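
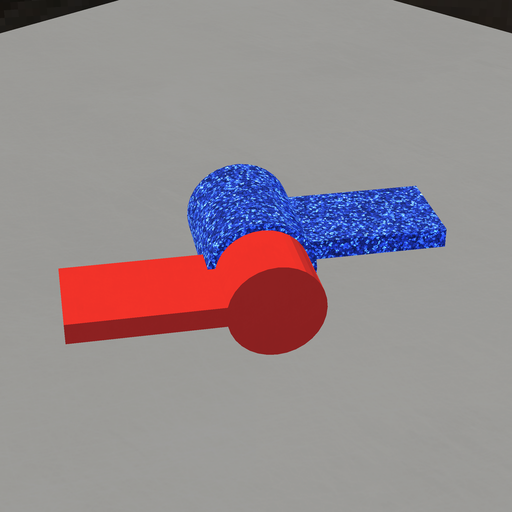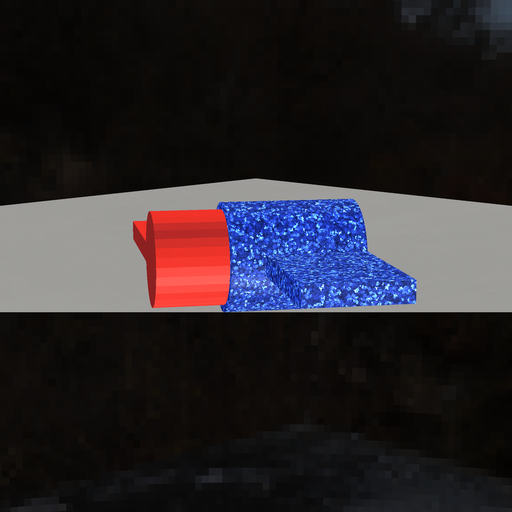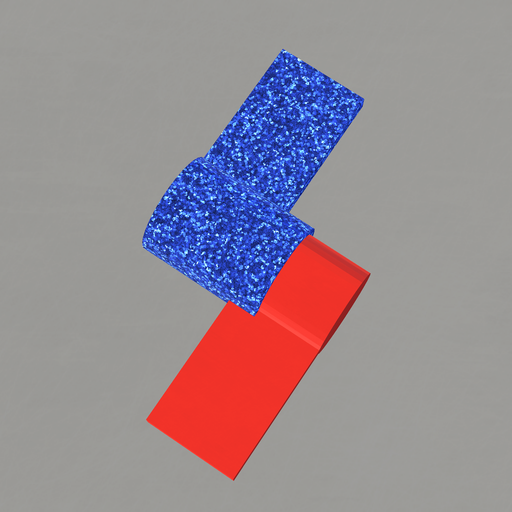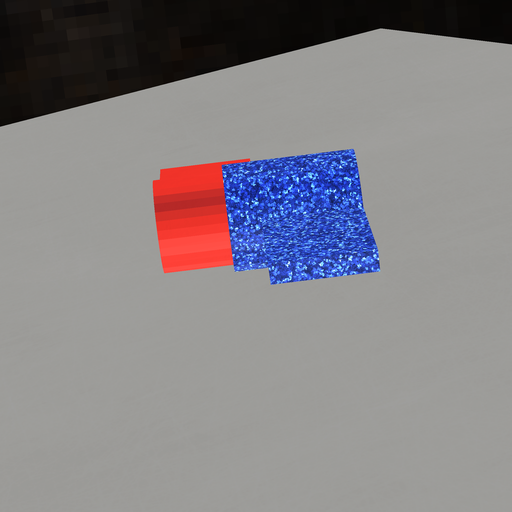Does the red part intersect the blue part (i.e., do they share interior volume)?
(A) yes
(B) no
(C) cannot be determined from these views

(A) yes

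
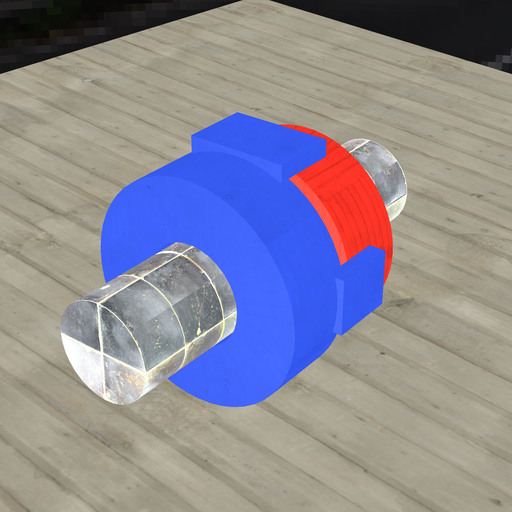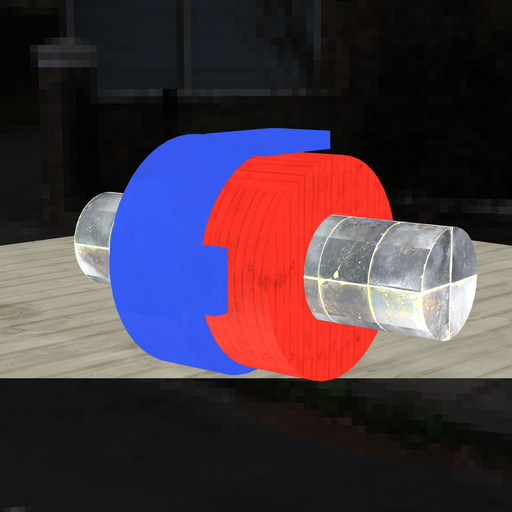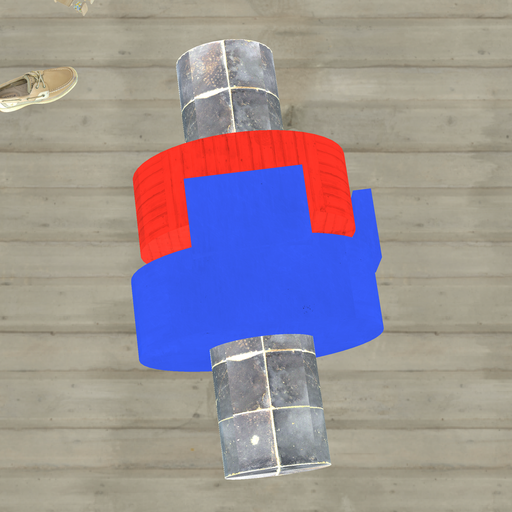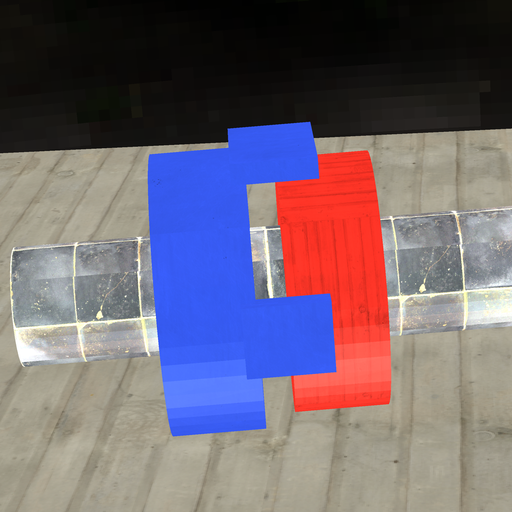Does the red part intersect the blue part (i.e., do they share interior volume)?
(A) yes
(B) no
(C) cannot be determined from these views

(B) no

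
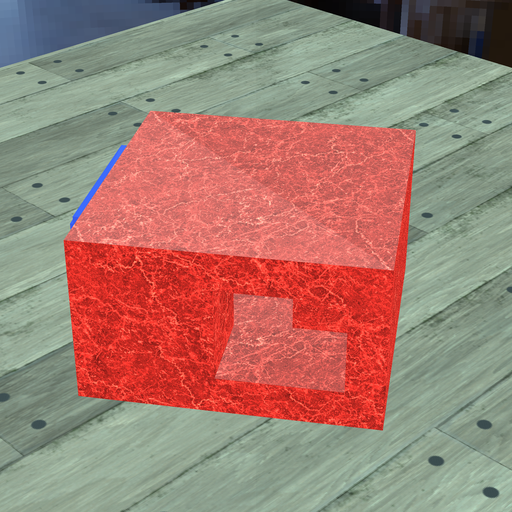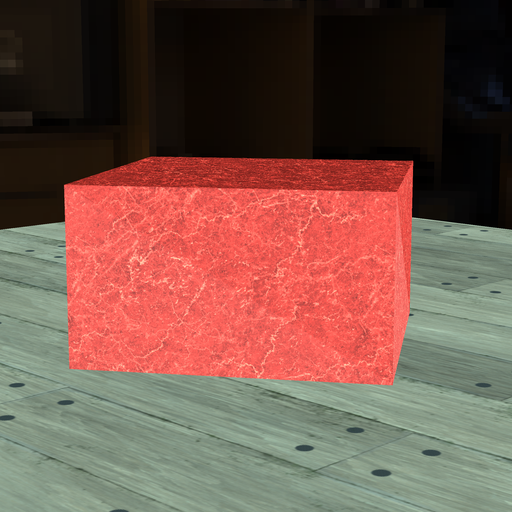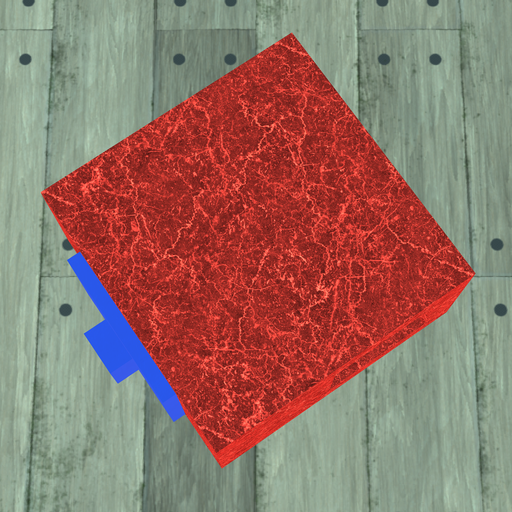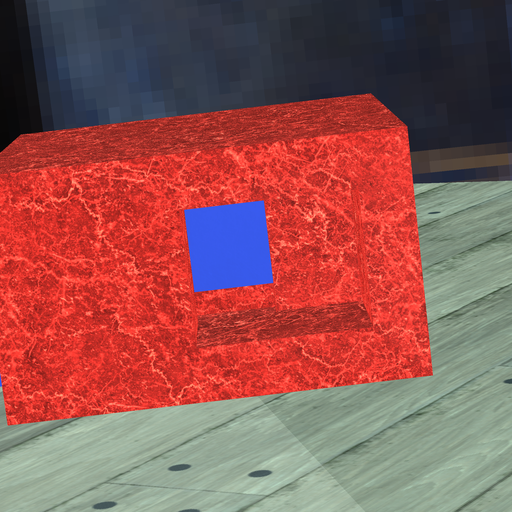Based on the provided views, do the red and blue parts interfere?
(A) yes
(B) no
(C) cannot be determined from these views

(A) yes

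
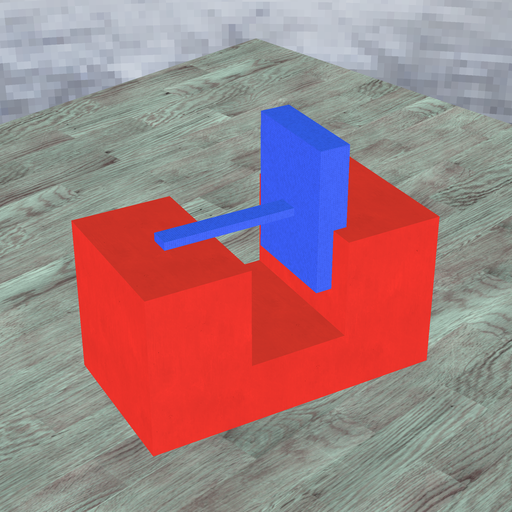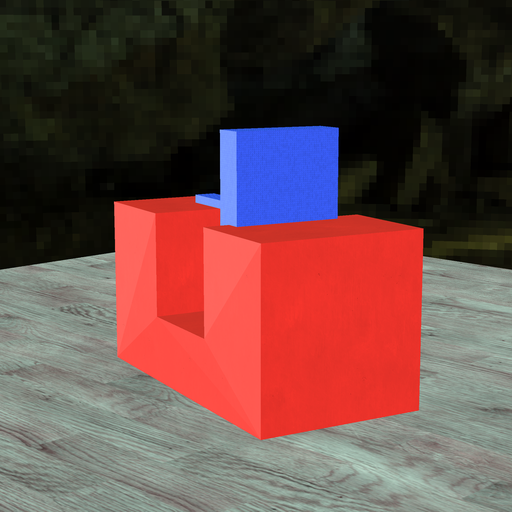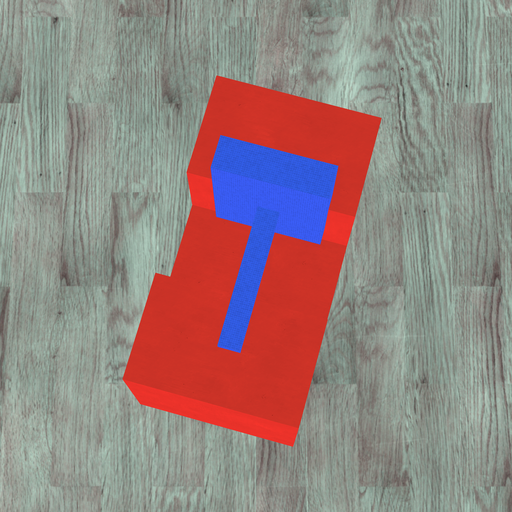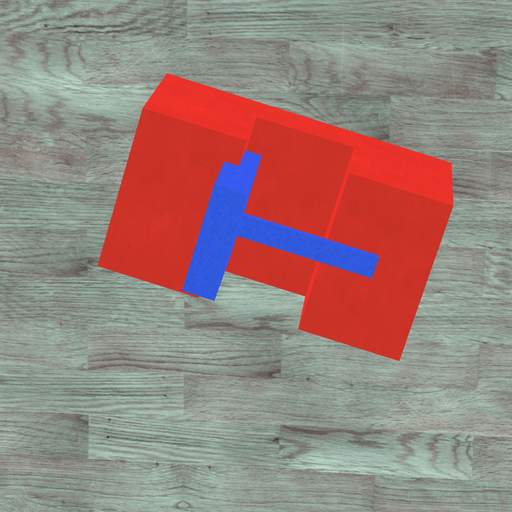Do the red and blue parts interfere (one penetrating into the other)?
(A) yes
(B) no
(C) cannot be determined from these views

(A) yes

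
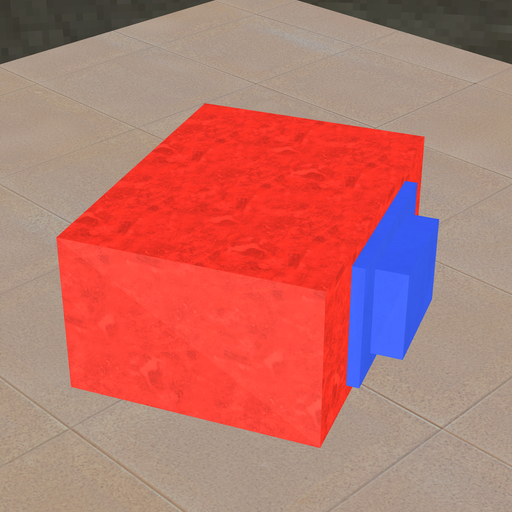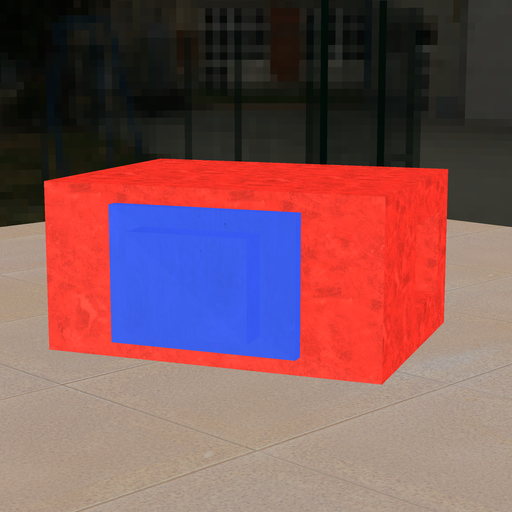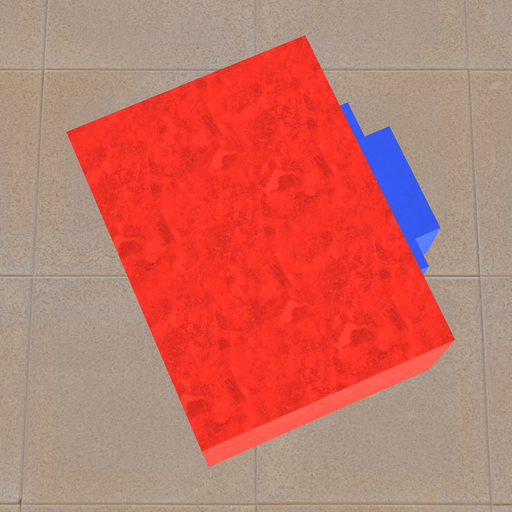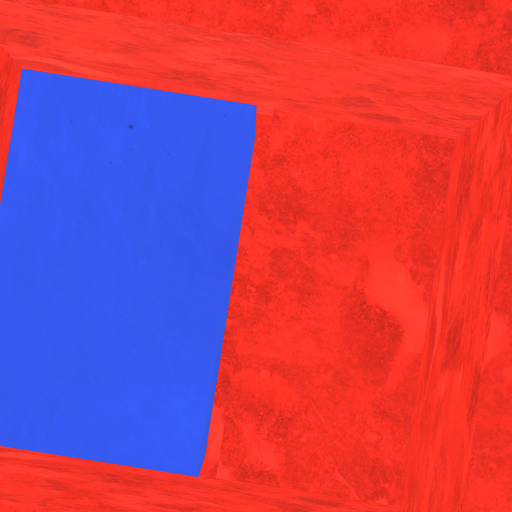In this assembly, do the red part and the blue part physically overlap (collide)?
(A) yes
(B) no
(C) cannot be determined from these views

(B) no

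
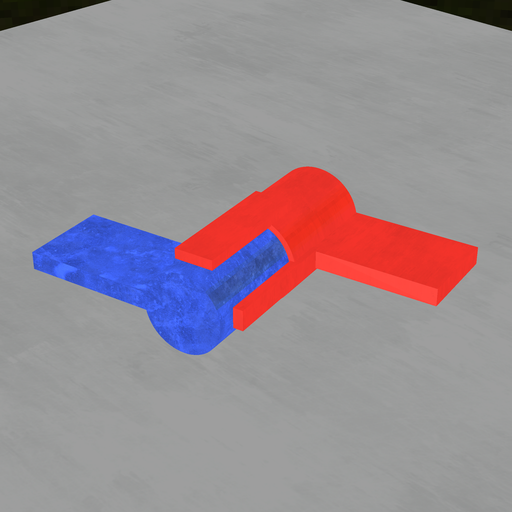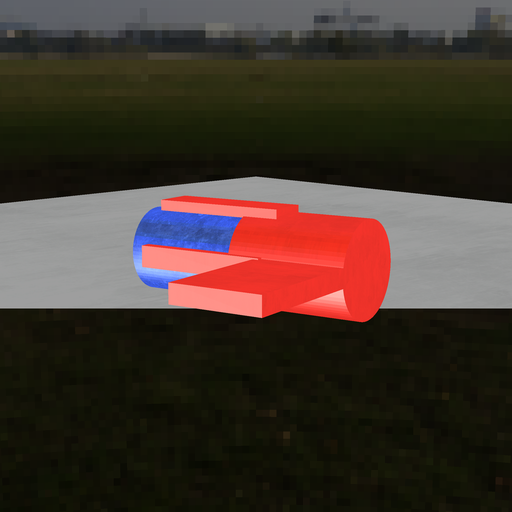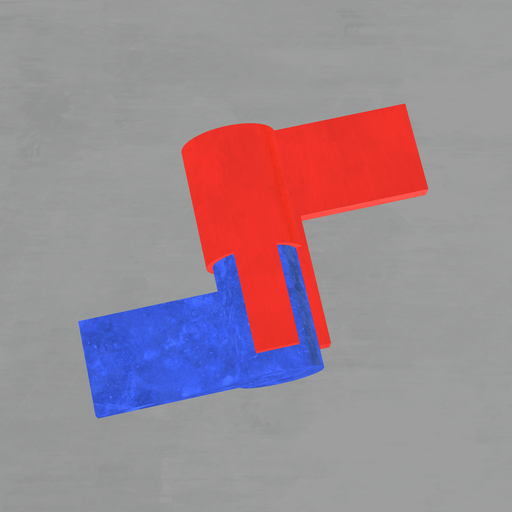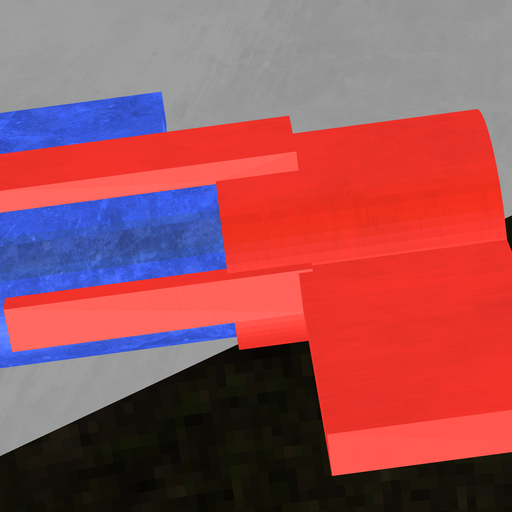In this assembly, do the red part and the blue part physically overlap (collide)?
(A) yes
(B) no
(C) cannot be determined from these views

(A) yes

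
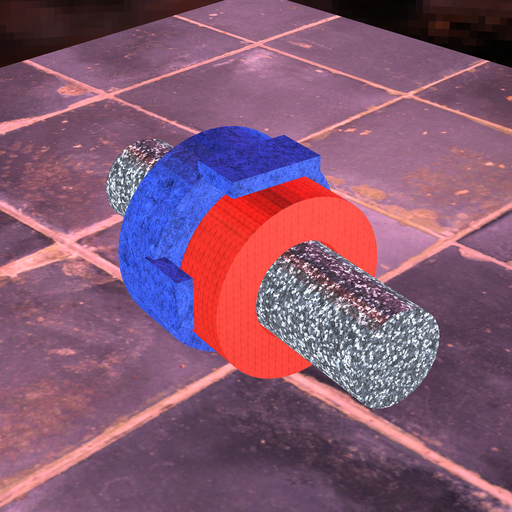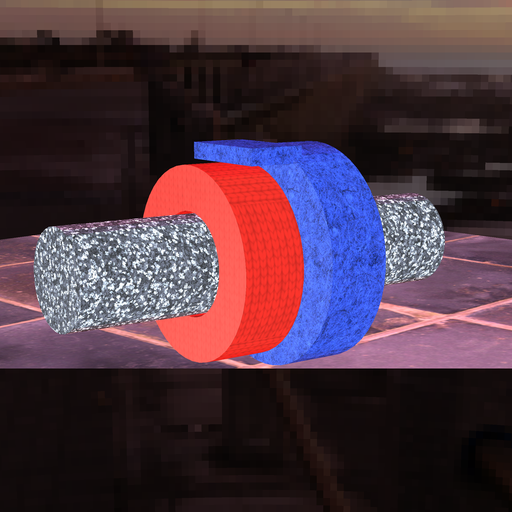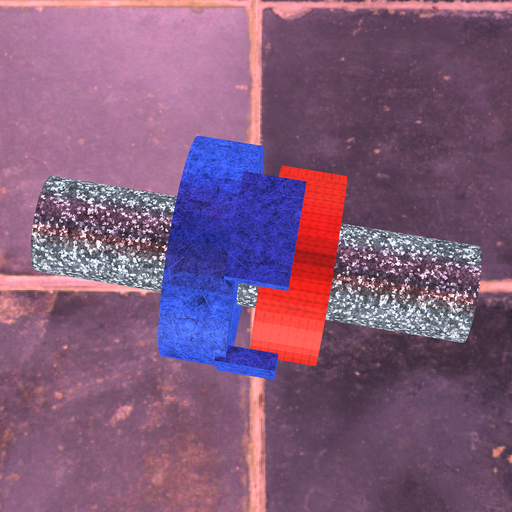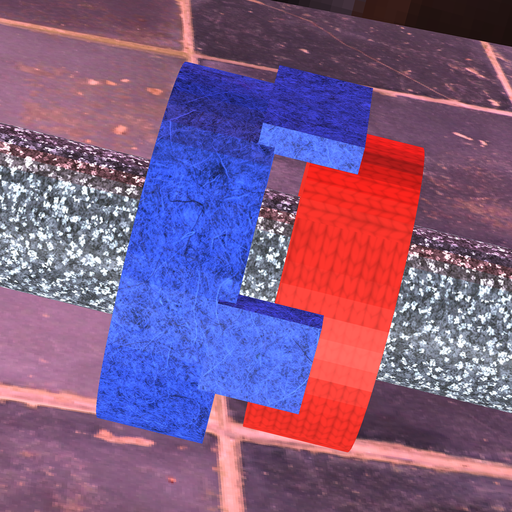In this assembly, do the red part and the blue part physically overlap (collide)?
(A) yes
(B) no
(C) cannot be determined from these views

(B) no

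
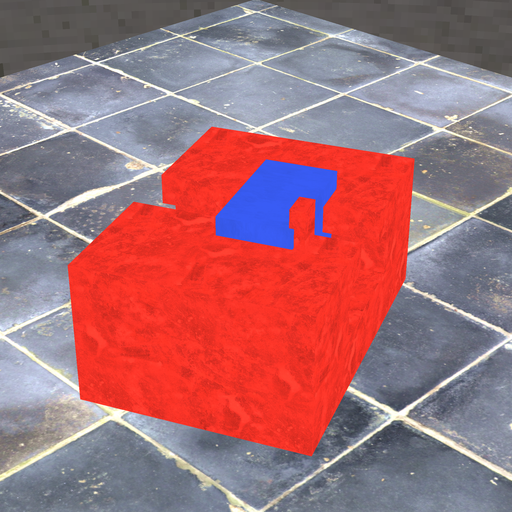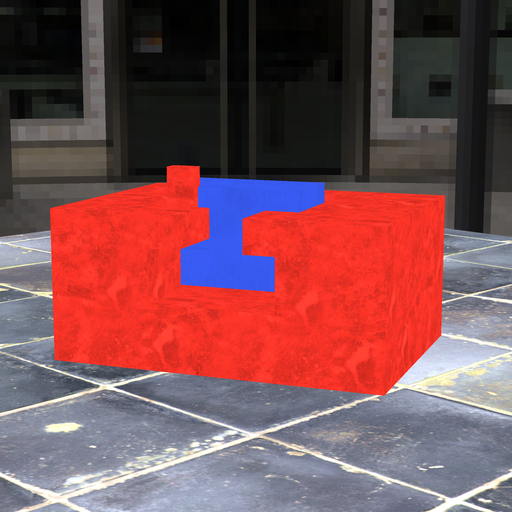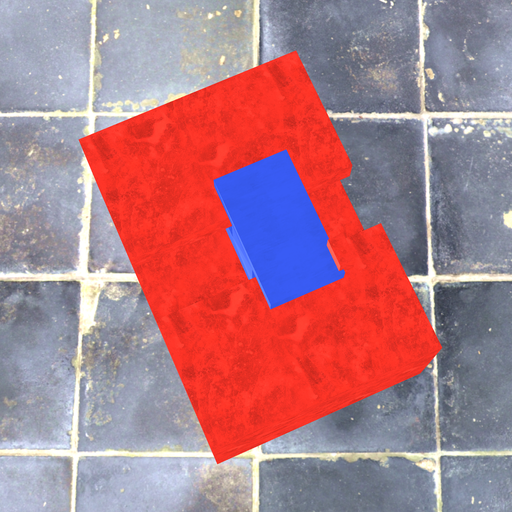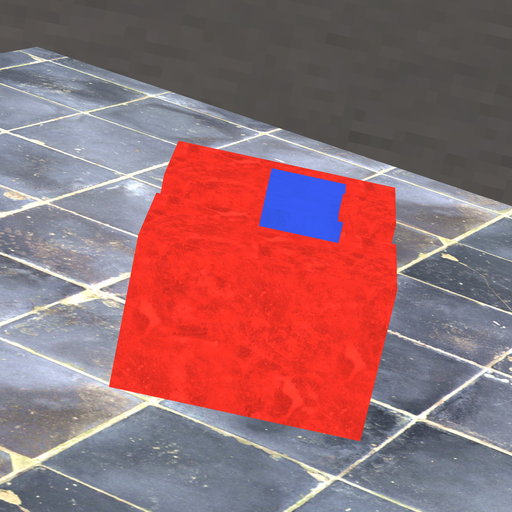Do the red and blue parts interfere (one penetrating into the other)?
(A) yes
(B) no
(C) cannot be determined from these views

(A) yes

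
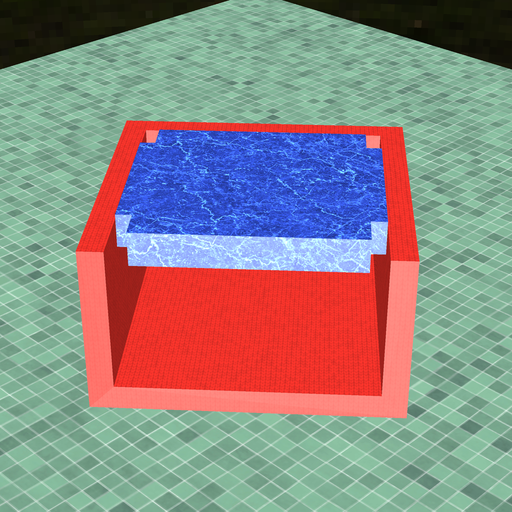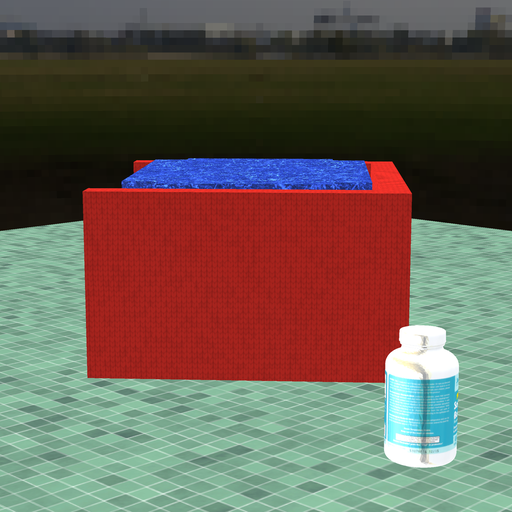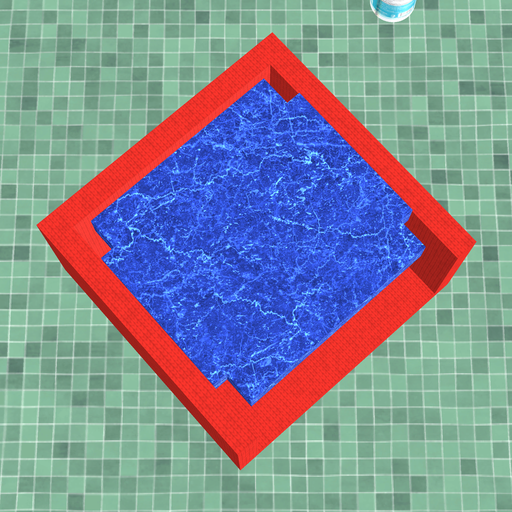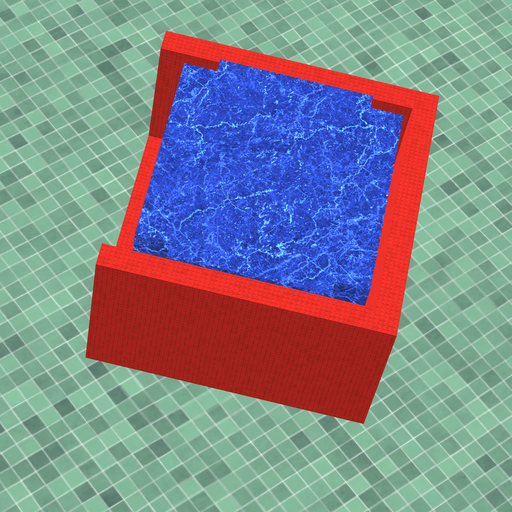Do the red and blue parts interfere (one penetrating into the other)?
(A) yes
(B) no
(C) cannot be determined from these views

(B) no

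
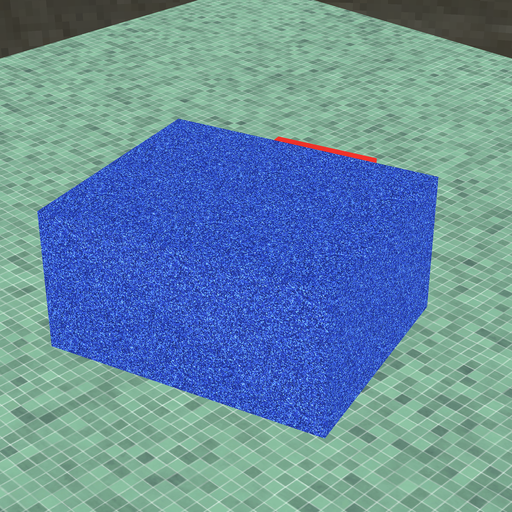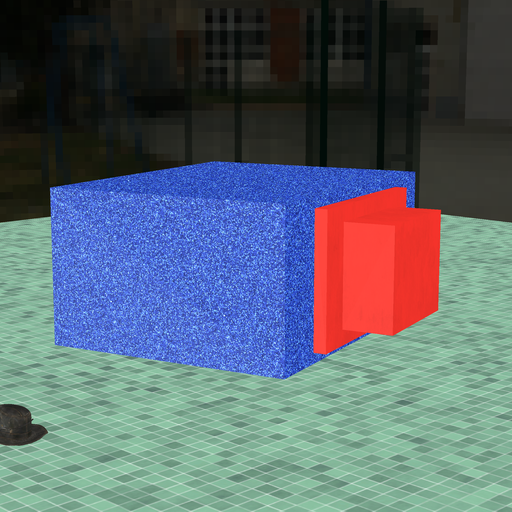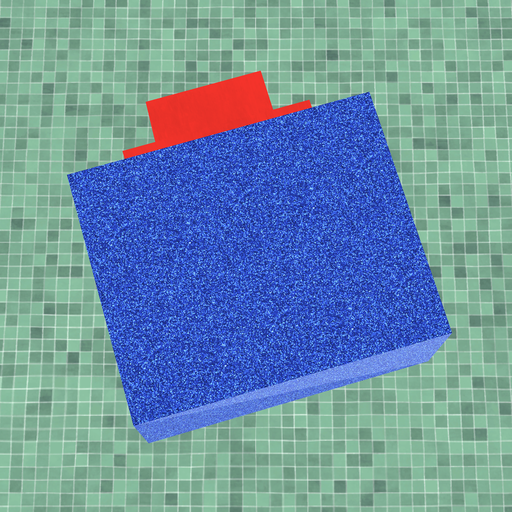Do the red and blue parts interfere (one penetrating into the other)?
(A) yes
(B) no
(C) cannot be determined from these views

(C) cannot be determined from these views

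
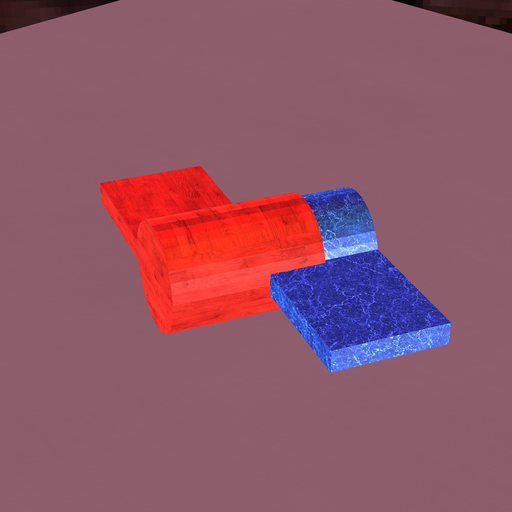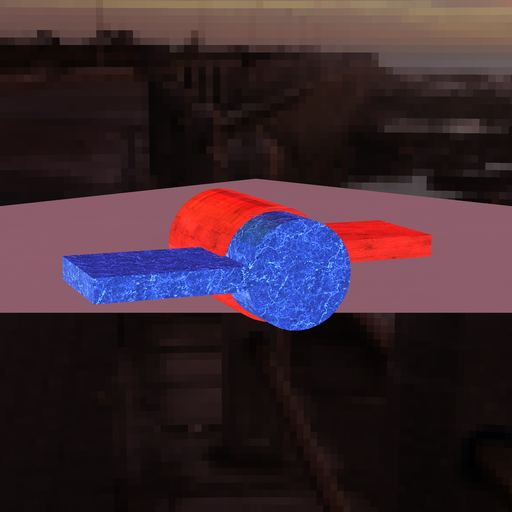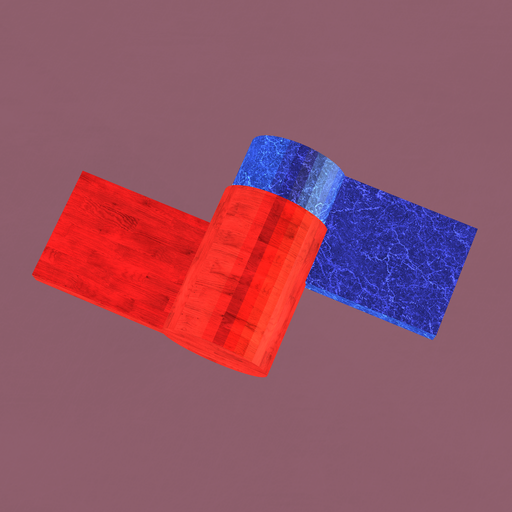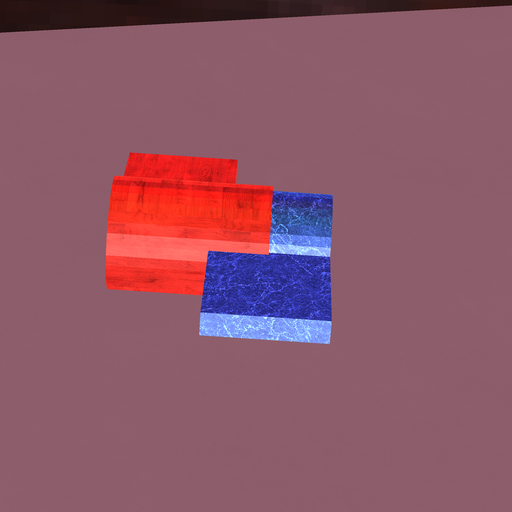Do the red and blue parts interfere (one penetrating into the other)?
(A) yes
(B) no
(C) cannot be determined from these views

(A) yes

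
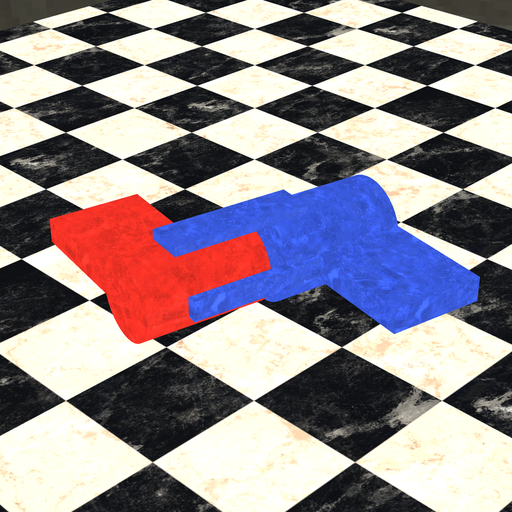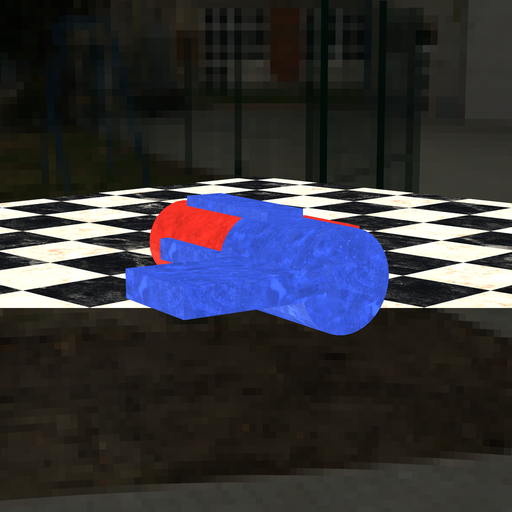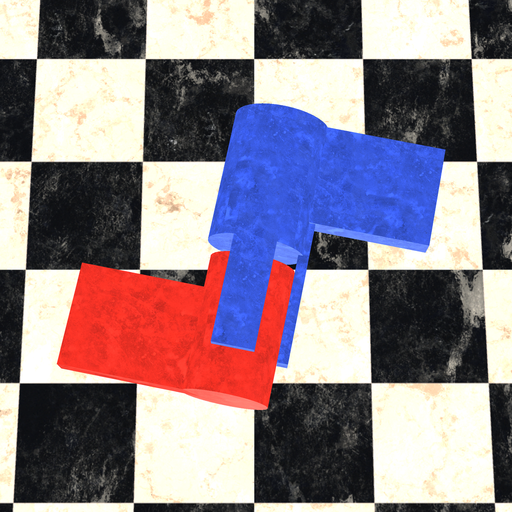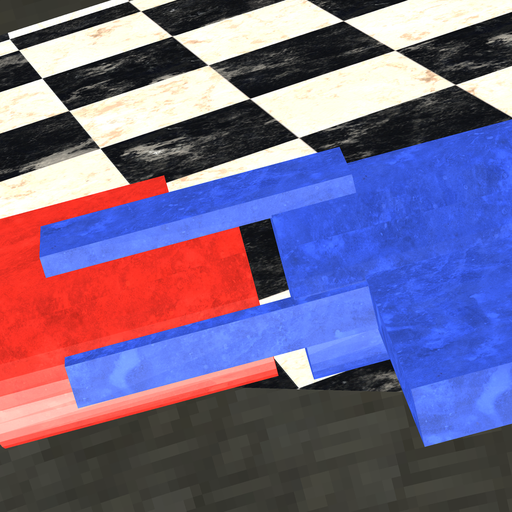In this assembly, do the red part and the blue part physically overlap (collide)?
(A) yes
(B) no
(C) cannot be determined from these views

(B) no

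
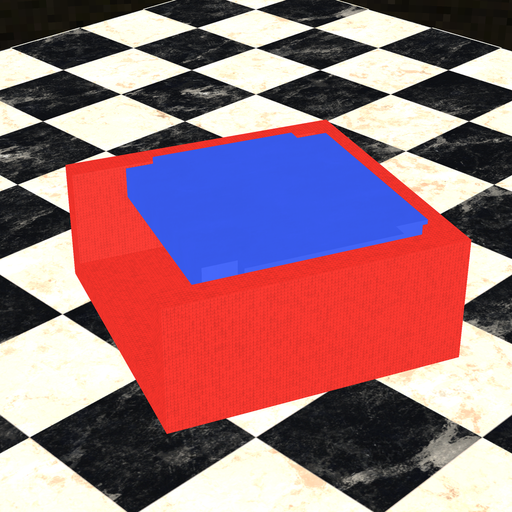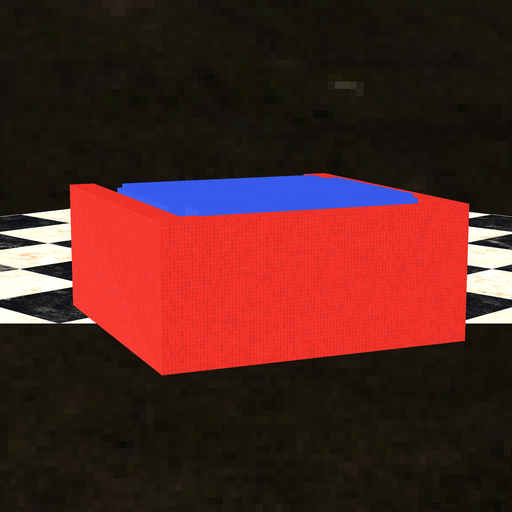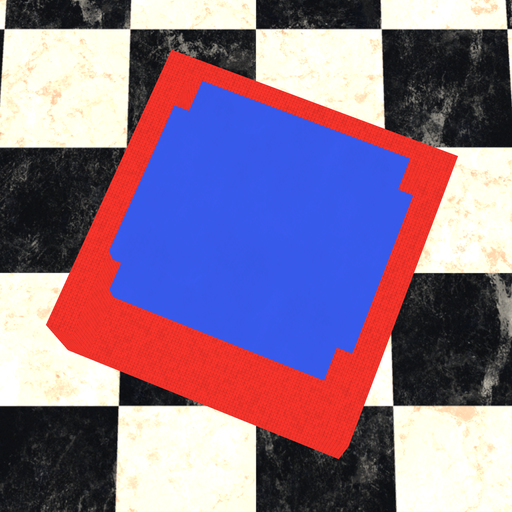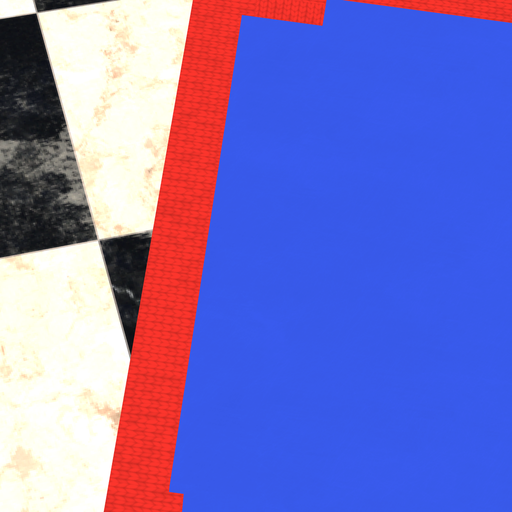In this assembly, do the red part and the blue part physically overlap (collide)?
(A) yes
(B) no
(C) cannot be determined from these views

(A) yes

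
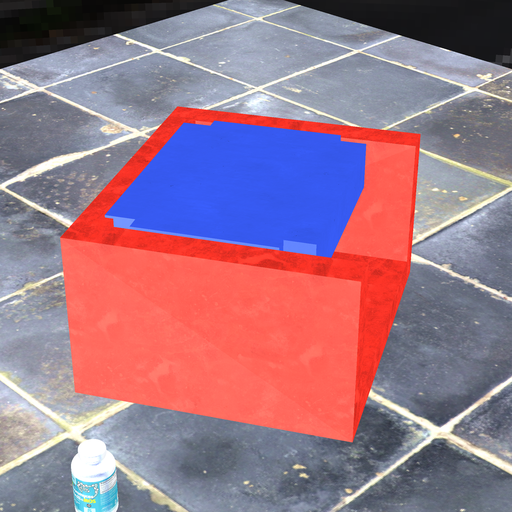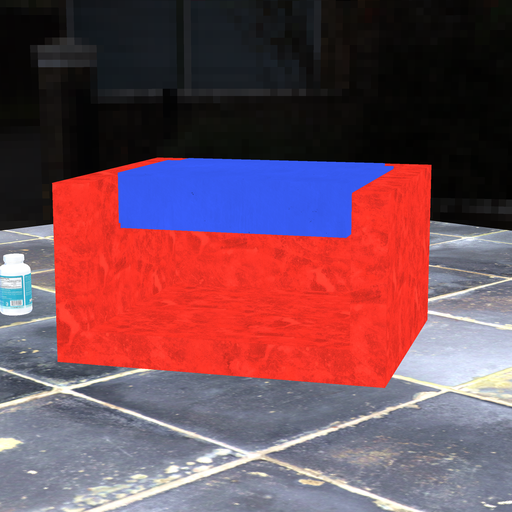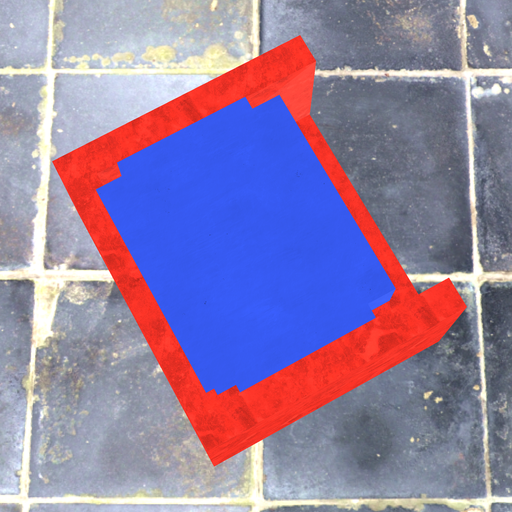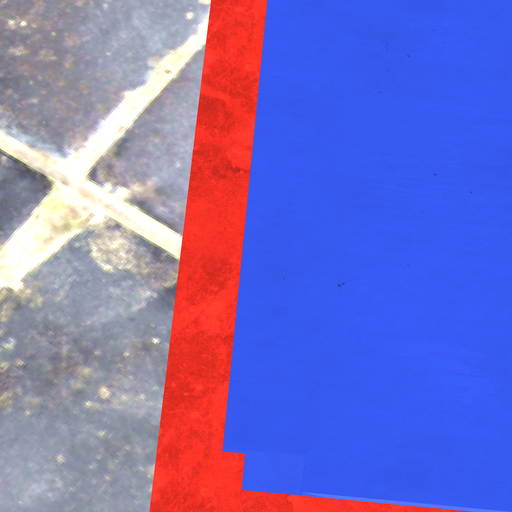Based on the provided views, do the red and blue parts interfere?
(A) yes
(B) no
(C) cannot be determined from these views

(A) yes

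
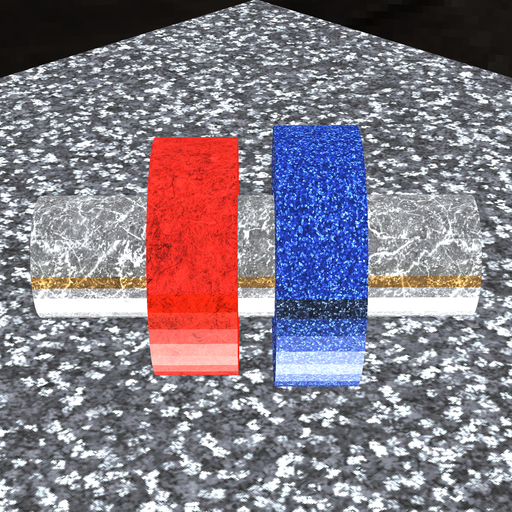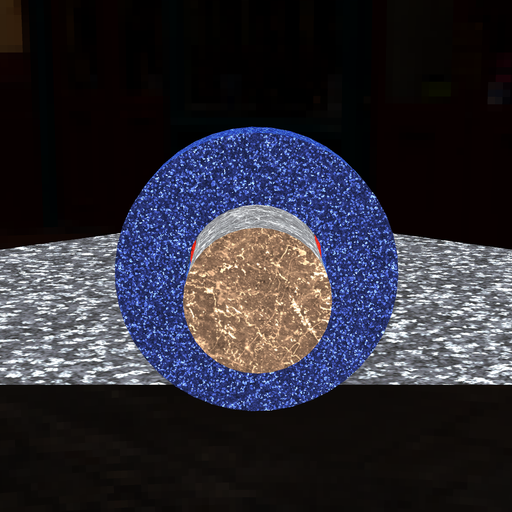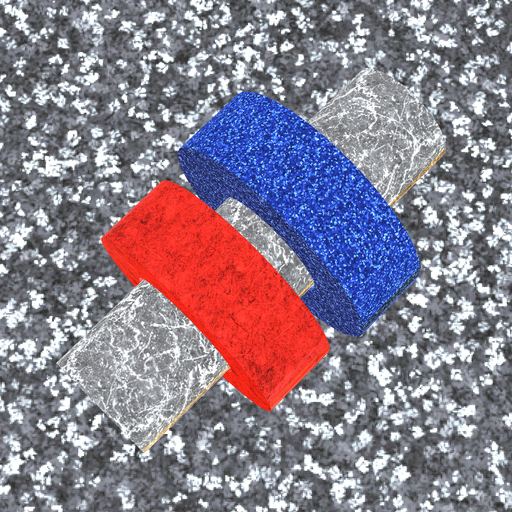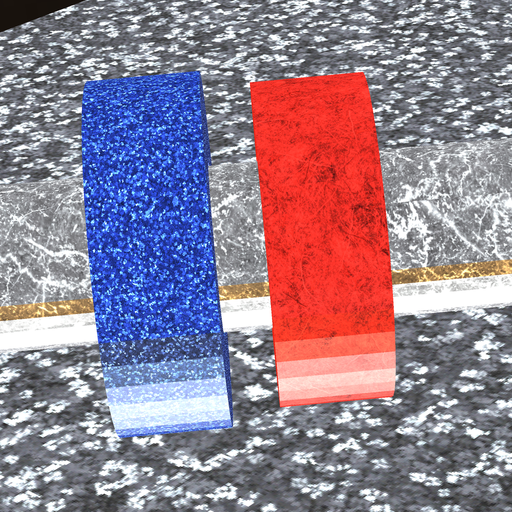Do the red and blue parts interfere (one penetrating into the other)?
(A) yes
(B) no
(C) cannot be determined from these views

(B) no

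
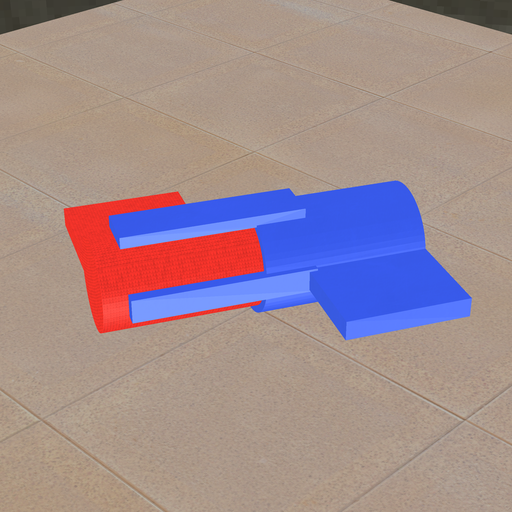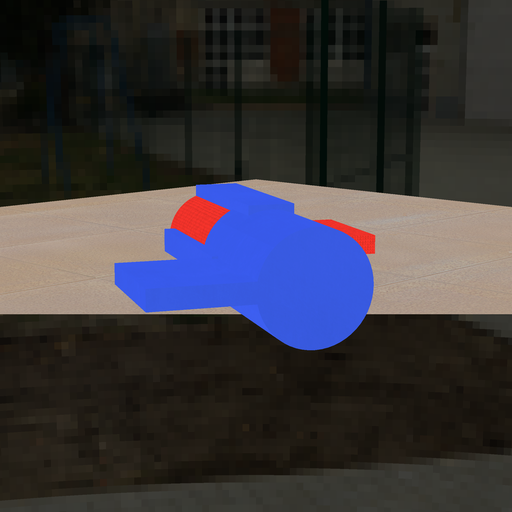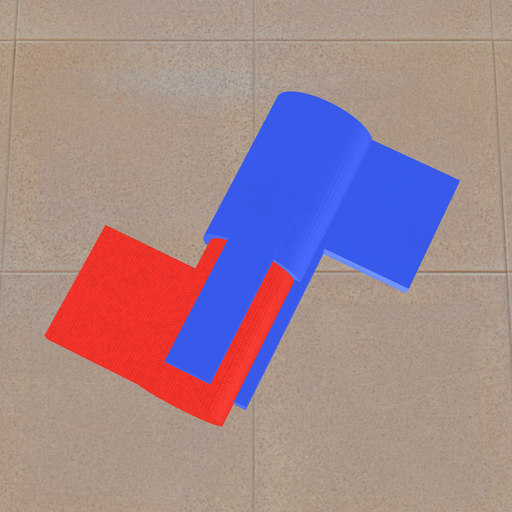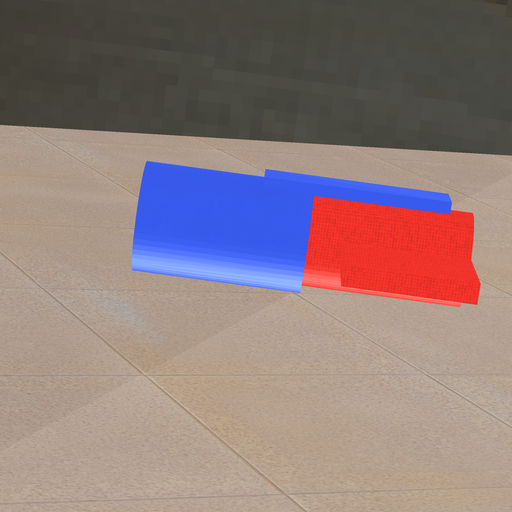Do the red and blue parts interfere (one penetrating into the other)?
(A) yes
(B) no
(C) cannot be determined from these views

(A) yes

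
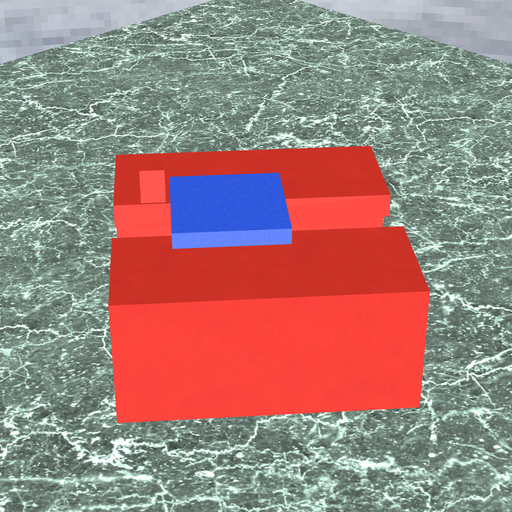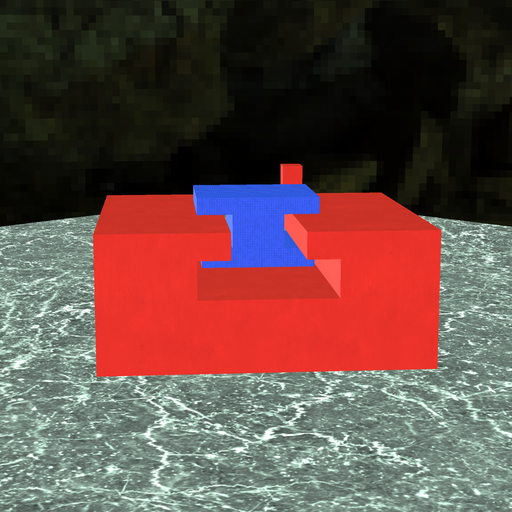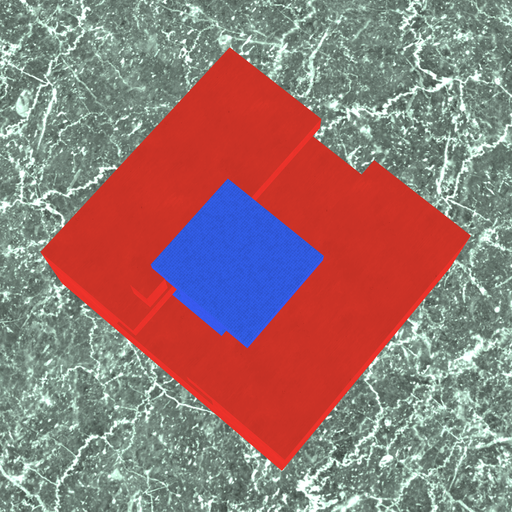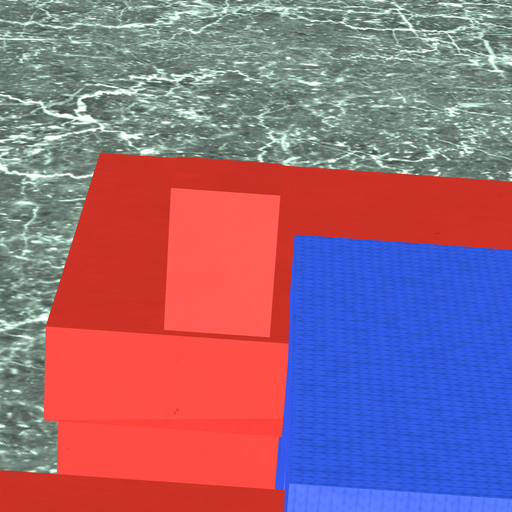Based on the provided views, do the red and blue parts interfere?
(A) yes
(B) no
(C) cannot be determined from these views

(B) no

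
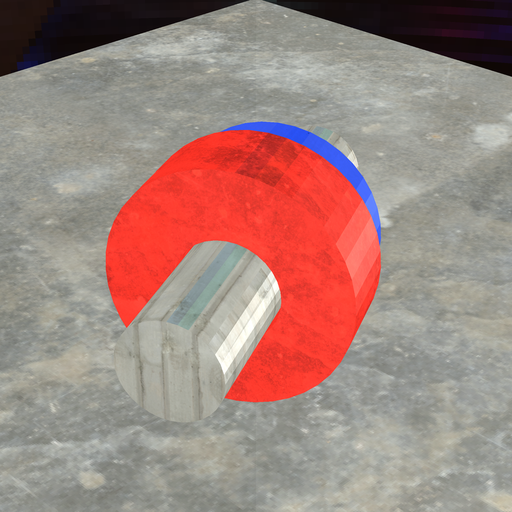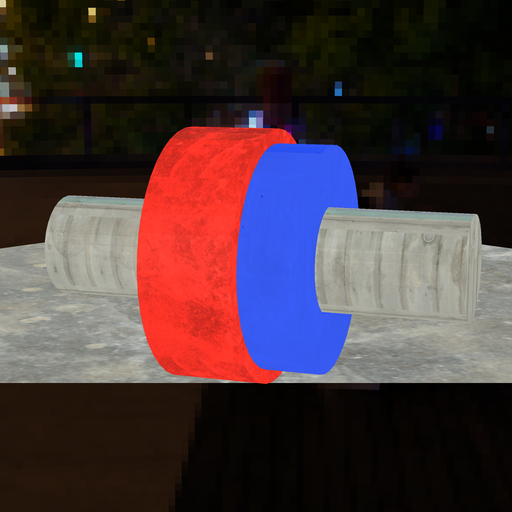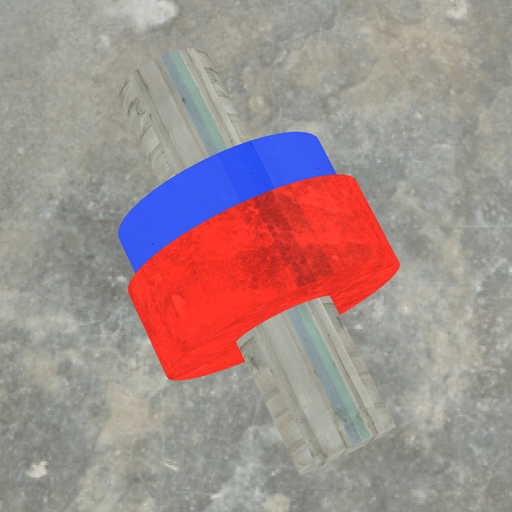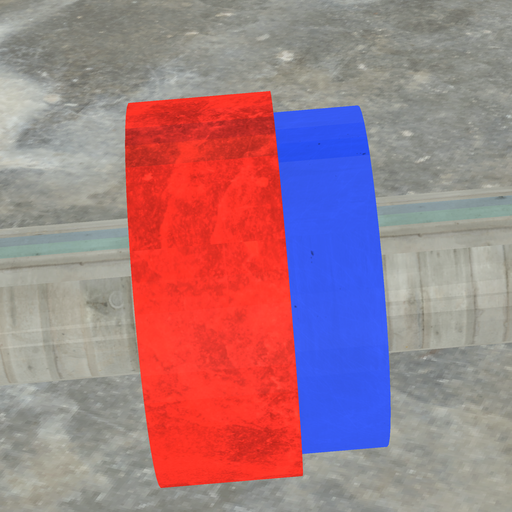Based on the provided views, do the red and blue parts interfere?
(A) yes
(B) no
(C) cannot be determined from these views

(A) yes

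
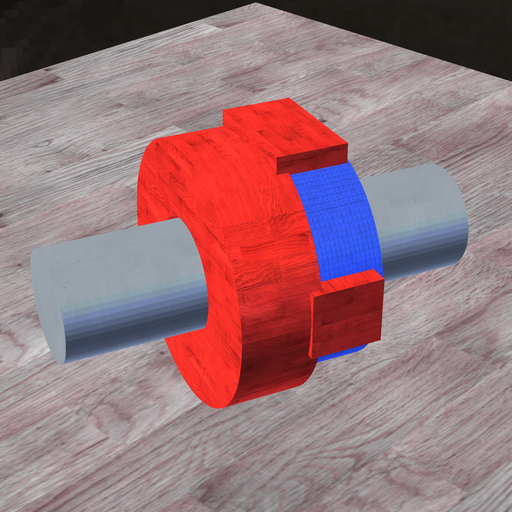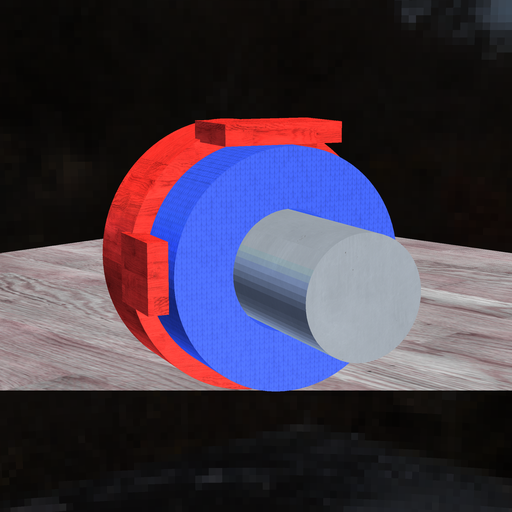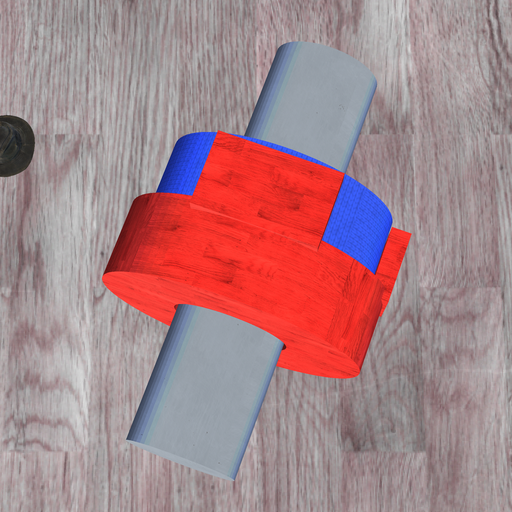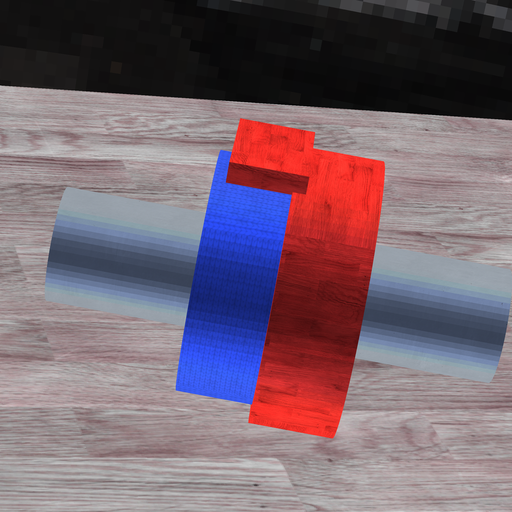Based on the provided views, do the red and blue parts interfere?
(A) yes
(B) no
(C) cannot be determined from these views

(A) yes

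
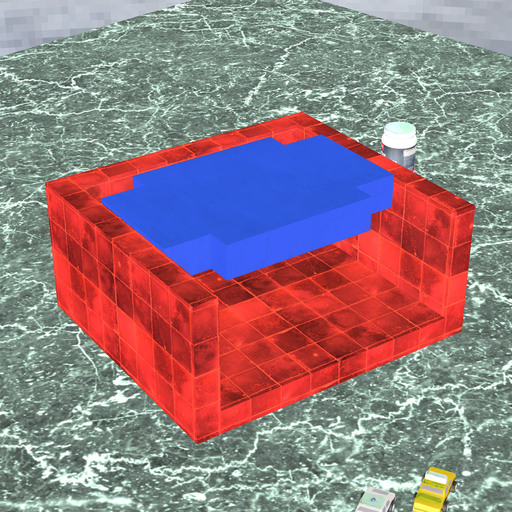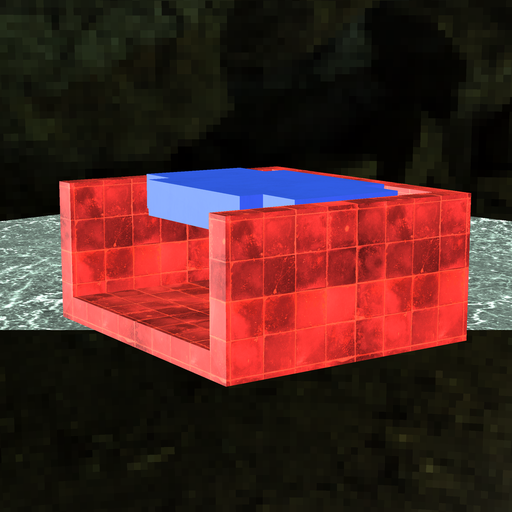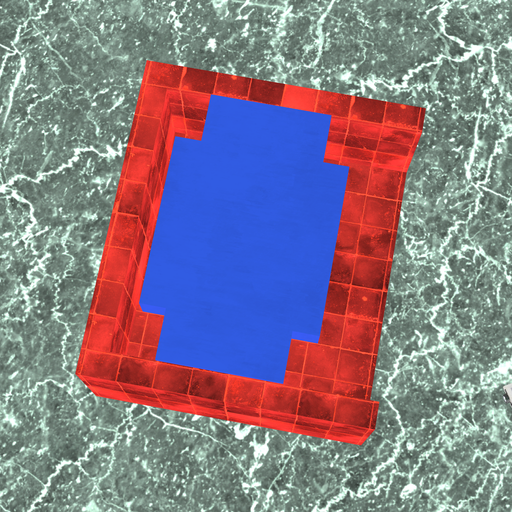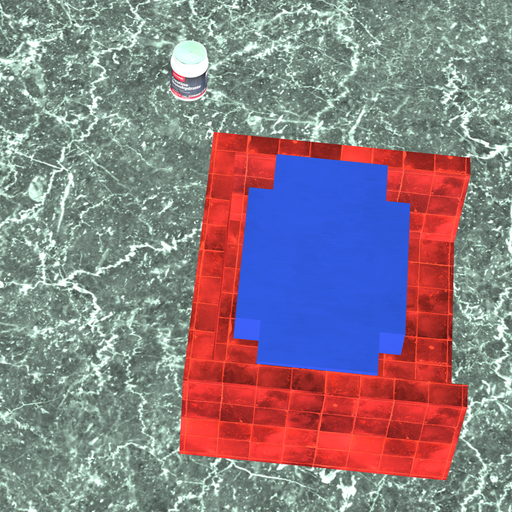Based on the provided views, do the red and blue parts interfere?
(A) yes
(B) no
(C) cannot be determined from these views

(B) no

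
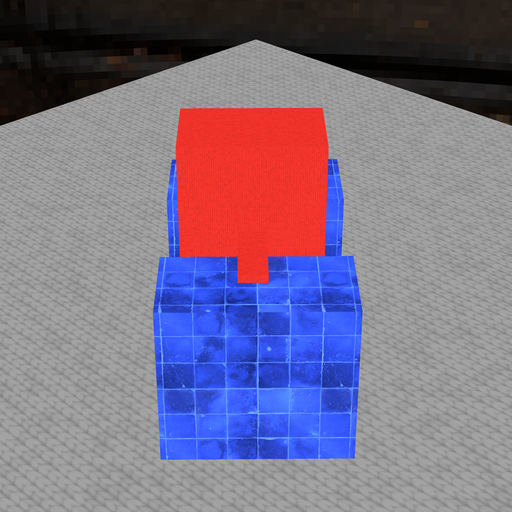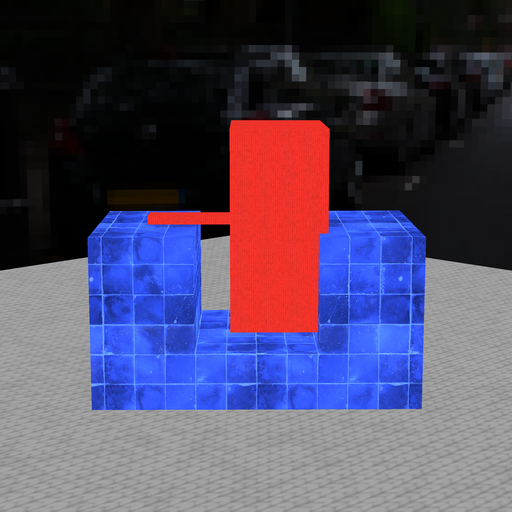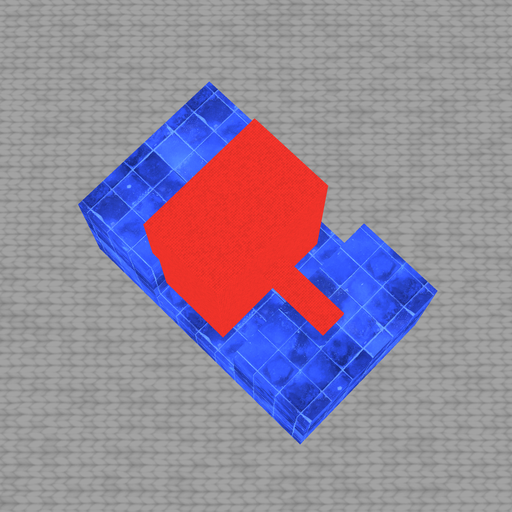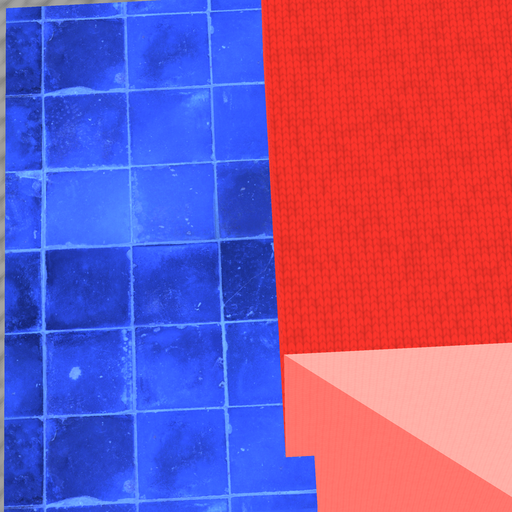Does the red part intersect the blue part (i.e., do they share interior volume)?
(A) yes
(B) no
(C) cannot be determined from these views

(A) yes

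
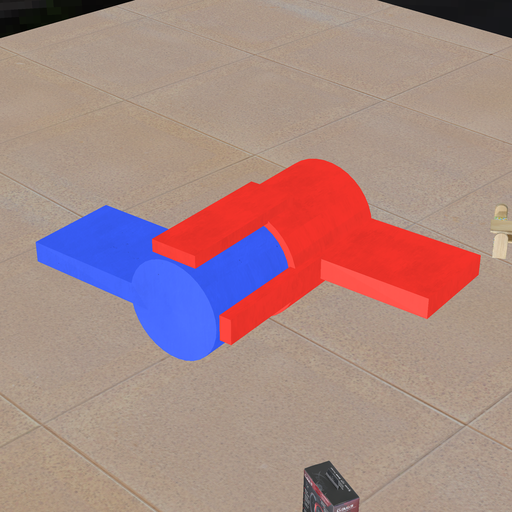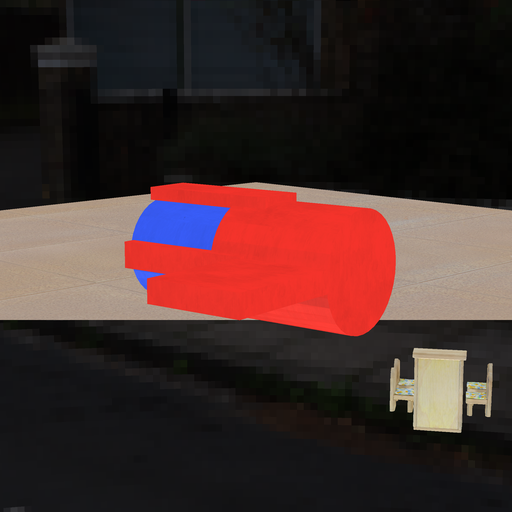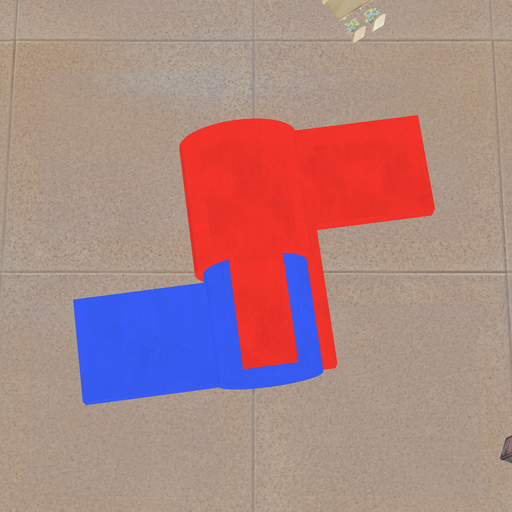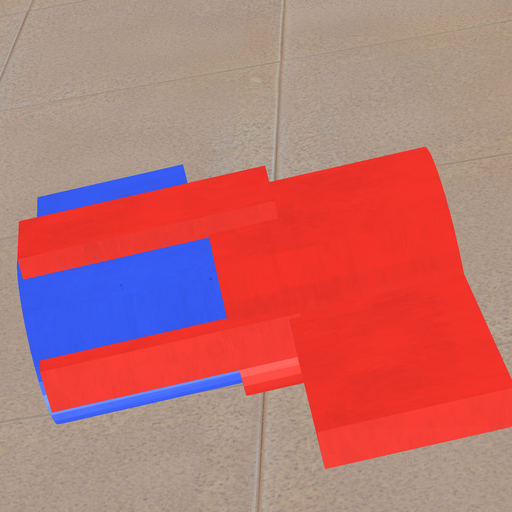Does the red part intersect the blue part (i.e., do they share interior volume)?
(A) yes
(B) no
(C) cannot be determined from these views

(A) yes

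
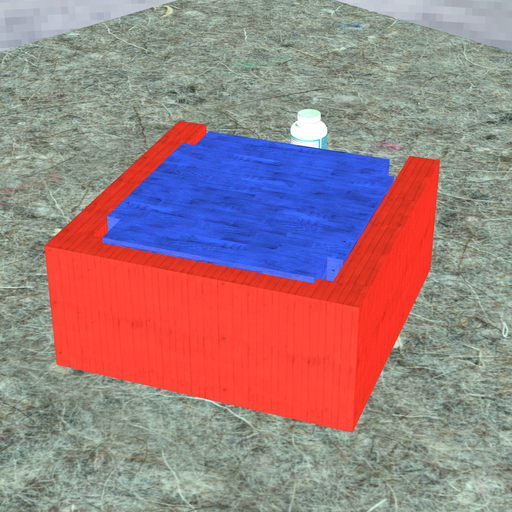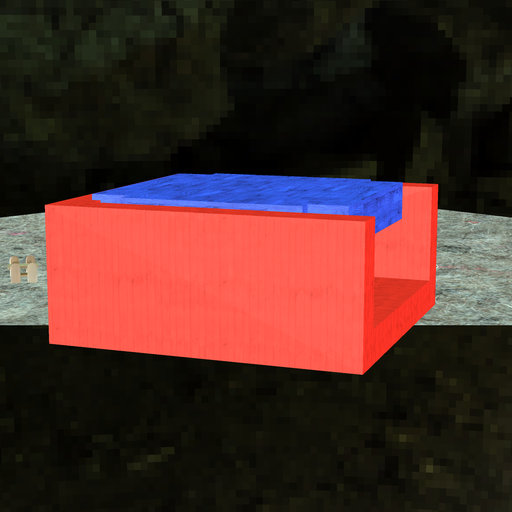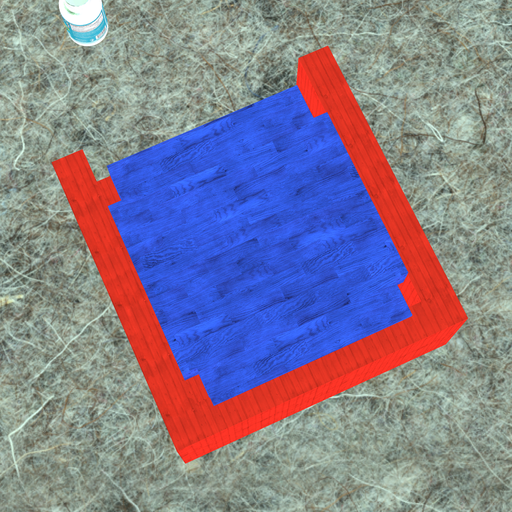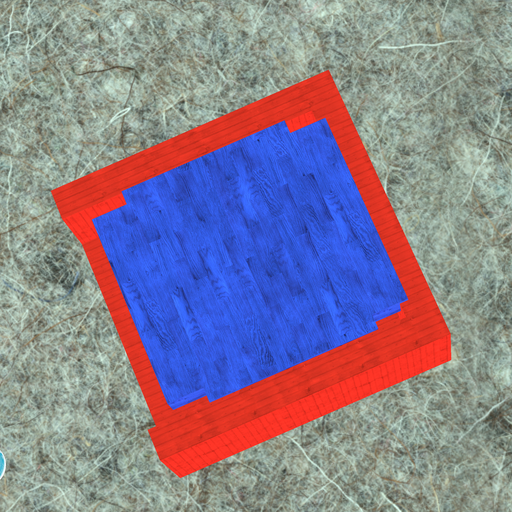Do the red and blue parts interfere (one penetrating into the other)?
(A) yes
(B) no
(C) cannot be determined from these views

(A) yes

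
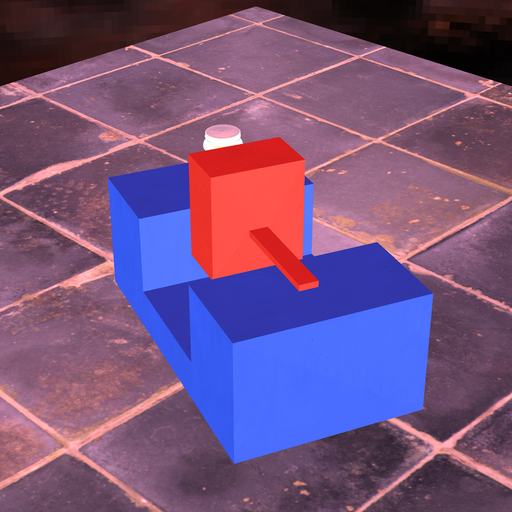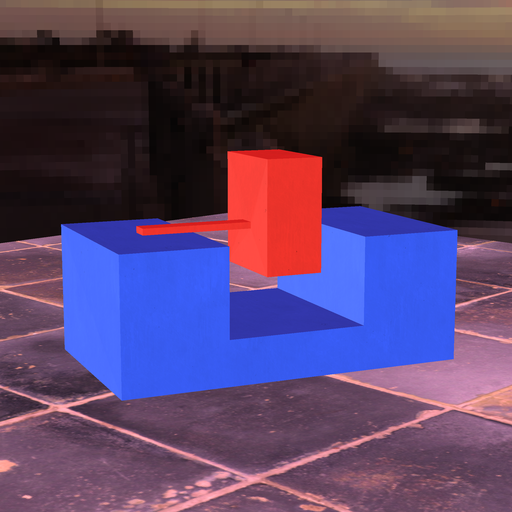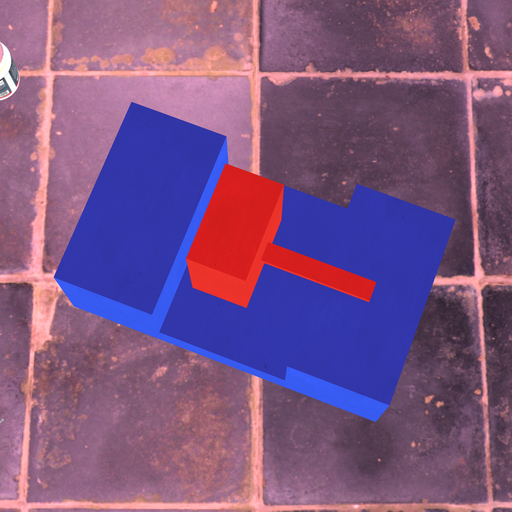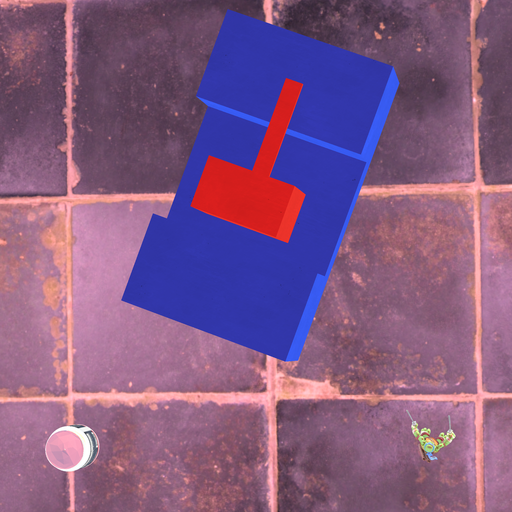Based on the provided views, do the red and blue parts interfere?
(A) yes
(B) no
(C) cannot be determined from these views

(B) no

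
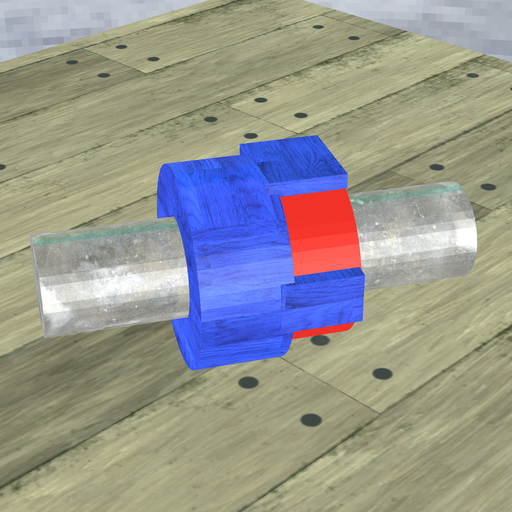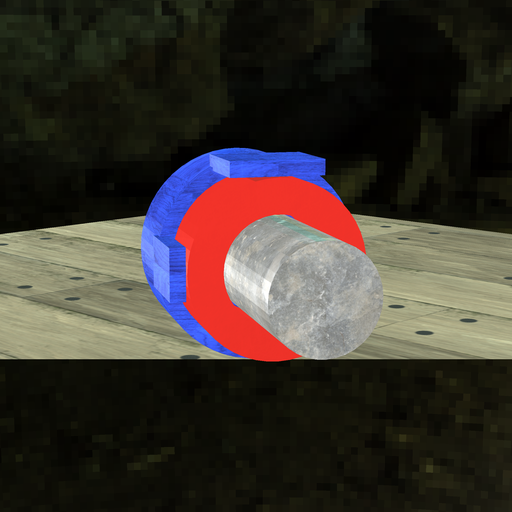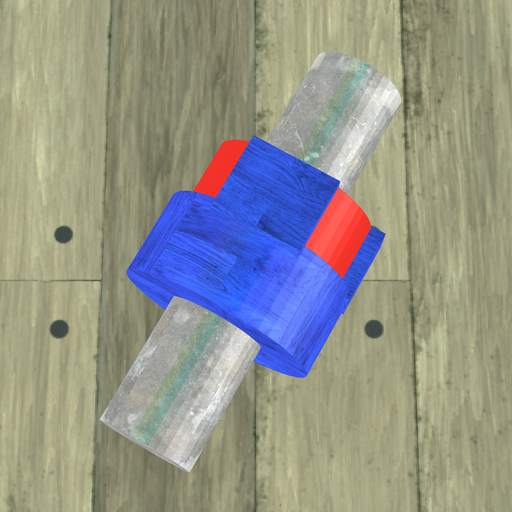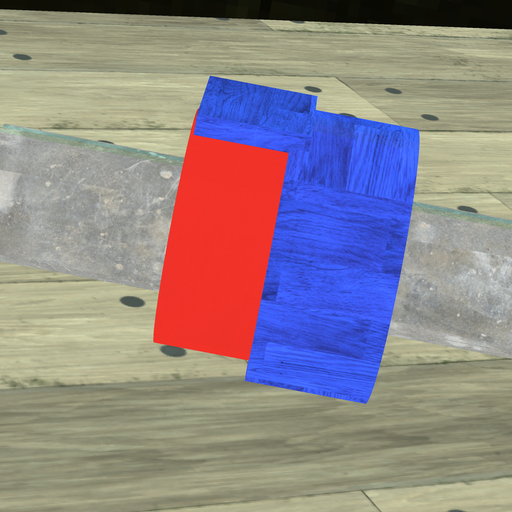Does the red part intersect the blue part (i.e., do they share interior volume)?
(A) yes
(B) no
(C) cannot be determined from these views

(A) yes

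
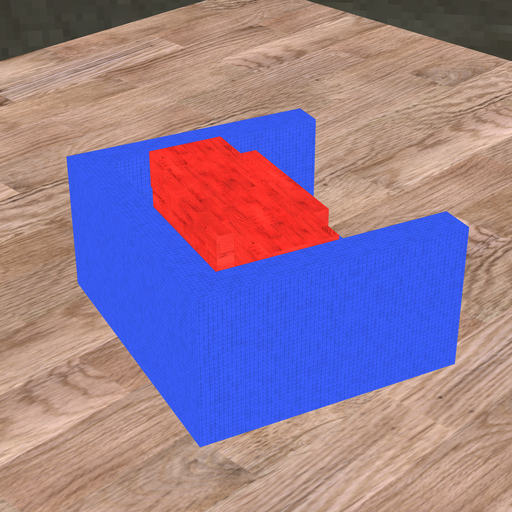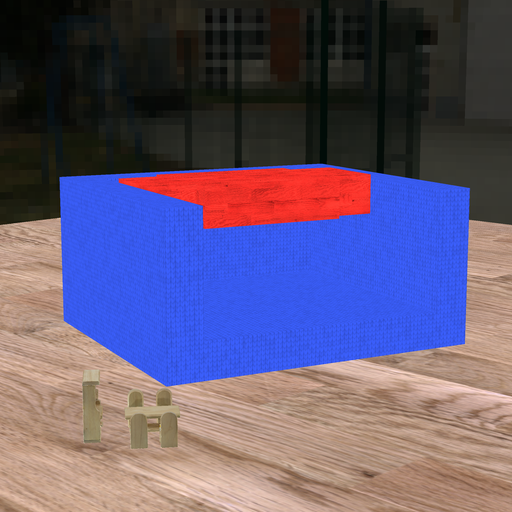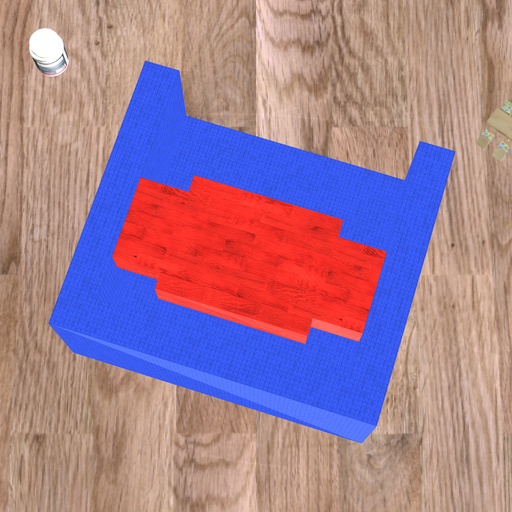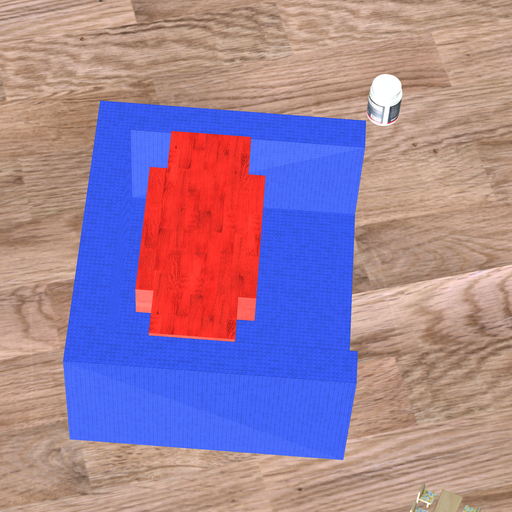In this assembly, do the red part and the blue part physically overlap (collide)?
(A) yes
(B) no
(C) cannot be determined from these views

(B) no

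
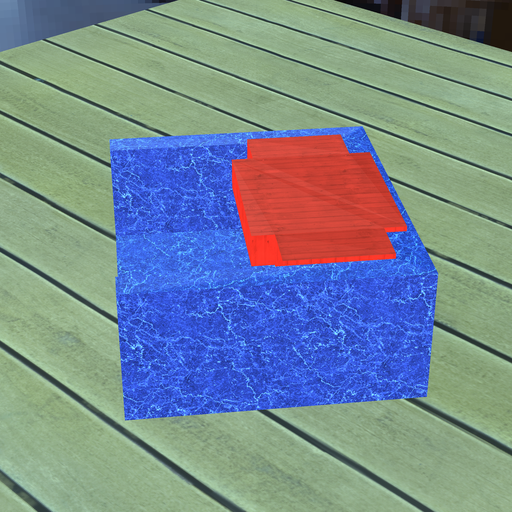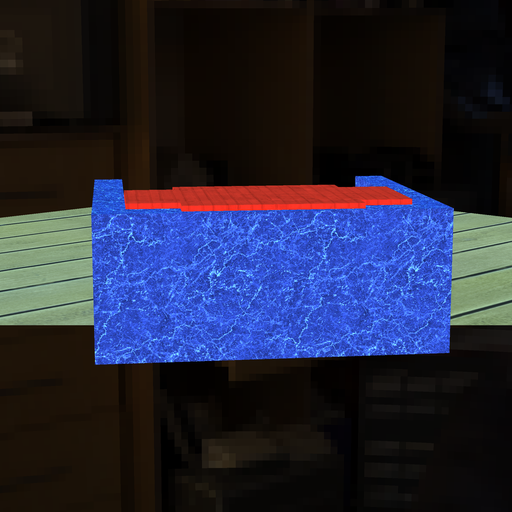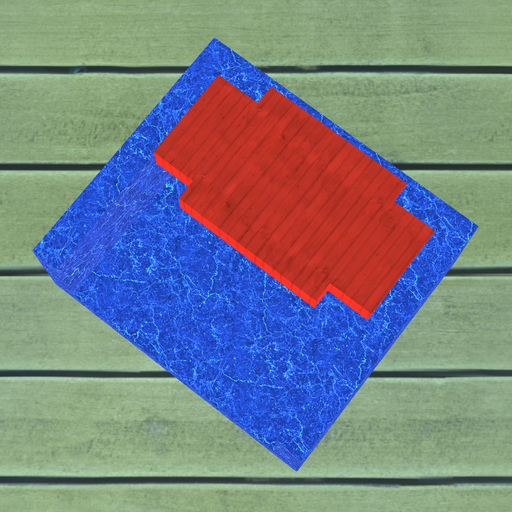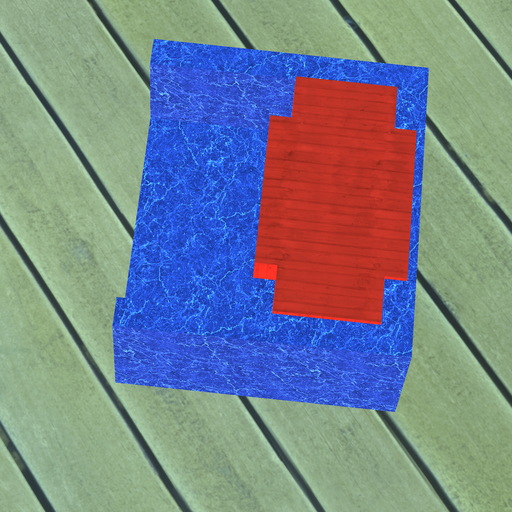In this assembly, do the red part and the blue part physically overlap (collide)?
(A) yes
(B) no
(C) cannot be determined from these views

(A) yes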